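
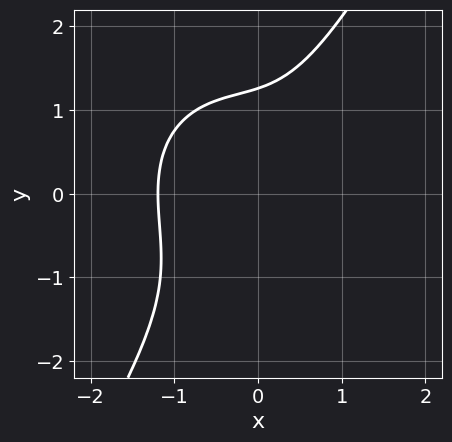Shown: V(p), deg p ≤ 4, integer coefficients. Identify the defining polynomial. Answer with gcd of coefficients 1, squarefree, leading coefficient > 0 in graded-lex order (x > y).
(a) The degree is 3 — a generic line meets the curve in up to 3 points.
(b) Solving for integer coefficients yields p as stated.

2*x^3 + x*y^2 - y^3 + x^2 + 2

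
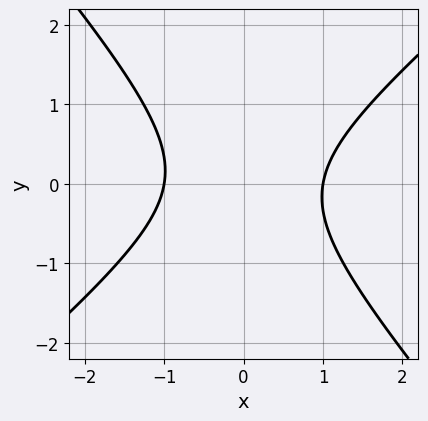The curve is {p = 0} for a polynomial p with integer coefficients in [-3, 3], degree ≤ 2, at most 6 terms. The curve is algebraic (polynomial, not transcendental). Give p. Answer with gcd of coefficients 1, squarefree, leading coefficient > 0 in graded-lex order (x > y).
3*x^2 - x*y - 3*y^2 - 3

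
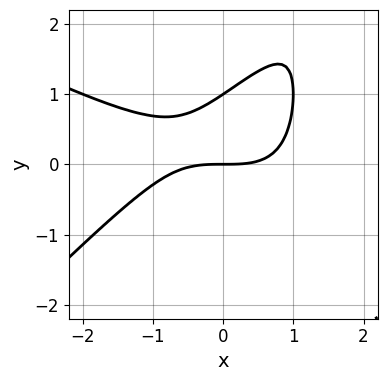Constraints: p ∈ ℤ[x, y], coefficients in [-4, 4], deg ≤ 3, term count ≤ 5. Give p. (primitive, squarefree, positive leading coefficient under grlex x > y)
x^3 + x^2*y - 2*x*y^2 + 3*y^2 - 3*y

The degree is 3 — the shape is more complex than any degree-2 curve.
From the axis intercepts and sections: among the integer gridlines, it crosses the y-axis at y ∈ {0, 1}; one x-axis crossing is at x = 0.
Fitting integer coefficients to these (and the overall shape) gives p.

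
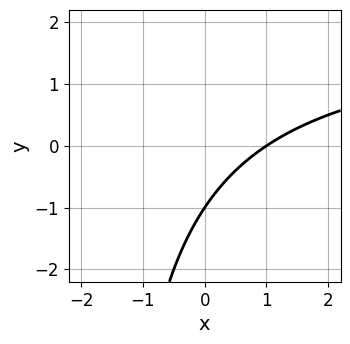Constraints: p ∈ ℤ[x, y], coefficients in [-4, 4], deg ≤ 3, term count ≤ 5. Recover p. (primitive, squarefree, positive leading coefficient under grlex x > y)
x*y - 2*x + 2*y + 2

1. The degree is 2 — no degree-1 curve has this shape.
2. Observable constraints: one x-axis crossing is at x = 1; it meets the y-axis at y = -1 (among the integer gridlines).
3. The integer polynomial consistent with all of this is the stated p.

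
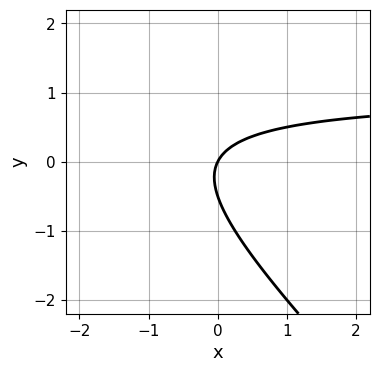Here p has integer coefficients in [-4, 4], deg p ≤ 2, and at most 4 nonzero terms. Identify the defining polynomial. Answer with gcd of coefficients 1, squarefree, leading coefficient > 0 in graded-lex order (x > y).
2*x*y + 2*y^2 - 2*x + y

1. The degree is 2 — a generic line meets the curve in up to 2 points.
2. From the axis intercepts and sections: it meets the y-axis at y = 0 (among the integer gridlines); it meets the x-axis at x = 0 (among the integer gridlines).
3. Matching integer coefficients to the picture gives p.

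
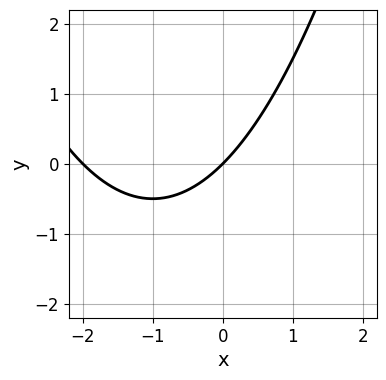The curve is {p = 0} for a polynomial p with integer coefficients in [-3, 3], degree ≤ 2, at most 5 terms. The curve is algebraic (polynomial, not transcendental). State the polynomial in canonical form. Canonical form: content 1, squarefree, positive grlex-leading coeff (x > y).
First, the degree is 2 — no degree-1 curve has this shape.
Then, checking where it meets the axes: among the integer gridlines, it crosses the x-axis at x ∈ {-2, 0}; one y-axis crossing is at y = 0.
Finally, assembling these constraints gives the stated polynomial.

x^2 + 2*x - 2*y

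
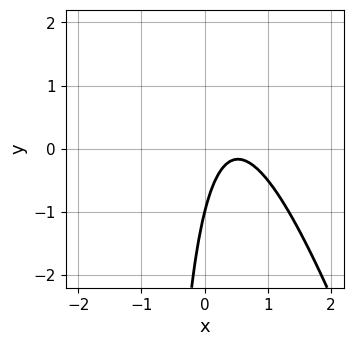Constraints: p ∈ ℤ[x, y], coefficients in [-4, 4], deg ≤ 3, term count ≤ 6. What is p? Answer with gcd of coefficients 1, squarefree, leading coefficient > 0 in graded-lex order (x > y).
(a) deg p = 2.
(b) From the visible intercepts: it misses every integer gridline on the x-axis; it crosses the y-axis at the gridline y = -1.
(c) These observations pin down the coefficients.

3*x^2 + x*y - 3*x + y + 1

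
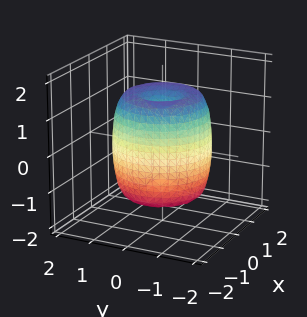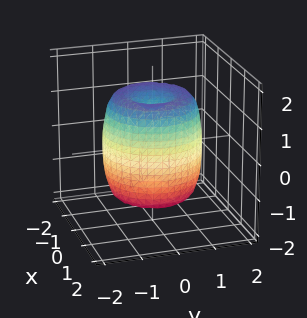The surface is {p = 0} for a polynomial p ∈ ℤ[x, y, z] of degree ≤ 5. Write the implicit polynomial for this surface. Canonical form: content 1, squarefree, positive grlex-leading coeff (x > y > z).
2*x^4 + 4*x^2*y^2 + 2*y^4 - 3*x^2 - 3*y^2 + z^2 - 1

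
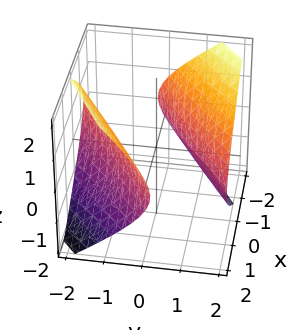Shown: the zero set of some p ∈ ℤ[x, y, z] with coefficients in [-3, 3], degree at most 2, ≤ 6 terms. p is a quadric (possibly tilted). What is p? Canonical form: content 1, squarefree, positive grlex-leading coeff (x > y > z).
I count 2 distinct pieces.
The degree is 2 — no degree-1 surface has this shape.
Checking where it meets the axes: it misses every integer gridline on the z-axis.
Together with the visible shape, these determine p as stated.

x^2 - 3*x*y + 2*y^2 - y*z - 3*z^2 - 3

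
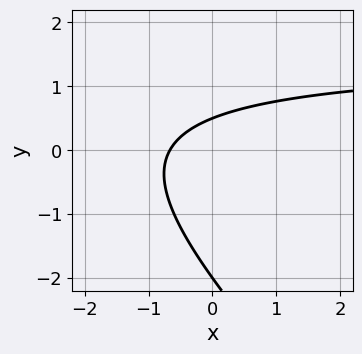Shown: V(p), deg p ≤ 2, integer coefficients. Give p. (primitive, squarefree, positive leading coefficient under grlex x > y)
1. Degree: no degree-1 curve has this shape, so deg p = 2.
2. From the axis intercepts and sections: it crosses the y-axis at the gridline y = -2.
3. Solving for integer coefficients yields p as stated.

2*x*y + 2*y^2 - 3*x + 3*y - 2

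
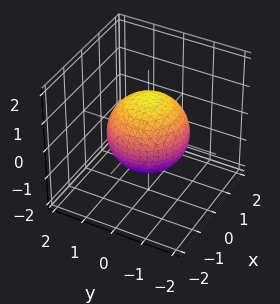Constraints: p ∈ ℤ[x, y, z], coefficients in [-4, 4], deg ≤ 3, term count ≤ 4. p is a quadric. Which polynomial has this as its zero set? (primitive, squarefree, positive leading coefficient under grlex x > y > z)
First, the degree is 2 — bounded and convex; a quadric.
Then, symmetries: rotational symmetry about the z-axis ⇒ p depends on x, y only through x² + y²; it's symmetric under z → −z, forcing even powers of z.
Next, observable constraints: a circular section at z = -1 has radius between 0 and 1.
Finally, solving for integer coefficients yields p as stated.

2*x^2 + 2*y^2 + 2*z^2 - 3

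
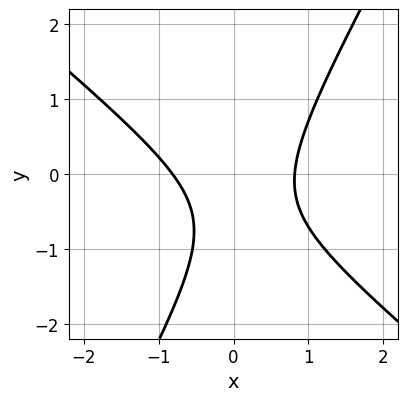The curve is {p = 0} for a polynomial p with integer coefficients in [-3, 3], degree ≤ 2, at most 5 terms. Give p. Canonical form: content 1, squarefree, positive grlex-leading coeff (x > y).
3*x^2 + 2*x*y - 2*y^2 - 2*y - 2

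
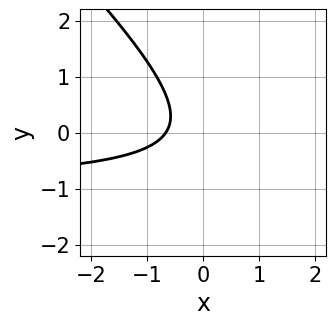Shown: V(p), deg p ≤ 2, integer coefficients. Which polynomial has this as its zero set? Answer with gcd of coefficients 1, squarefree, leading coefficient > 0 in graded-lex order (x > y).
1. deg p = 2.
2. Against the integer gridlines: the curve avoids every integer y-axis point in the box.
3. Putting this together gives p.

3*x*y + 3*y^2 + 3*x + 2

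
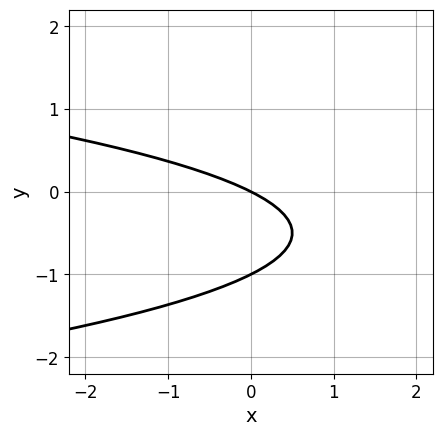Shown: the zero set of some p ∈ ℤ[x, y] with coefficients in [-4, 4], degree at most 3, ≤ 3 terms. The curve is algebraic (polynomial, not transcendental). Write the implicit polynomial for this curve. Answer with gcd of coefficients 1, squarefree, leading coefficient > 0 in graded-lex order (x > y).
(a) The degree is 2 — no degree-1 curve has this shape.
(b) From the axis intercepts and sections: it crosses the x-axis at the gridline x = 0; among the integer gridlines, it crosses the y-axis at y ∈ {-1, 0}.
(c) Putting this together gives p.

2*y^2 + x + 2*y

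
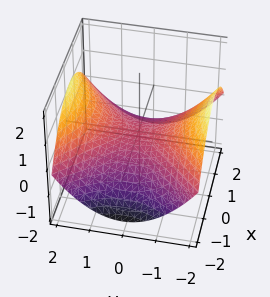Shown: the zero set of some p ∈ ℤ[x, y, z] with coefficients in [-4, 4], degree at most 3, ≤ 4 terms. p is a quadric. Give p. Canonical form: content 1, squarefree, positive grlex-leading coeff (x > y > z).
1. The degree is 2 — a saddle surface; a quadric.
2. Symmetries: the x ↦ −x reflection is a symmetry, so x appears only in even powers; it's symmetric under y → −y, forcing even powers of y.
3. Observable constraints: one y-axis crossing is at y = 0; it meets the z-axis at z = 0 (among the integer gridlines); it crosses the x-axis at the gridline x = 0.
4. The integer polynomial consistent with all of this is the stated p.

x^2 - y^2 + 3*z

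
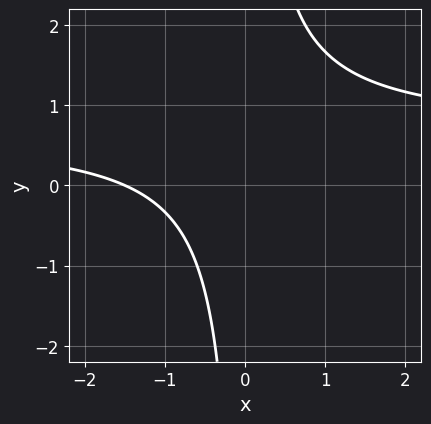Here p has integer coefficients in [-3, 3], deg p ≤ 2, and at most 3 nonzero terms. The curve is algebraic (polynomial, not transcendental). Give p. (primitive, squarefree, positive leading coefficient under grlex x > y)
3*x*y - 2*x - 3

Degree: a generic line meets the curve in up to 2 points, so deg p = 2.
Reading off the gridlines: it misses every integer gridline on the y-axis.
Together with the visible shape, these determine p as stated.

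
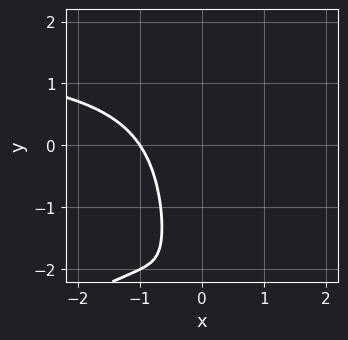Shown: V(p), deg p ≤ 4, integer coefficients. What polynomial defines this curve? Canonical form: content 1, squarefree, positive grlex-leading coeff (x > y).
(a) deg p = 4.
(b) From the visible intercepts: it misses every integer gridline on the y-axis; it crosses the x-axis at the gridline x = -1.
(c) Together with the visible shape, these determine p as stated.

x^3*y - 2*x^2*y^2 - 2*x^3 + 3*x*y - 2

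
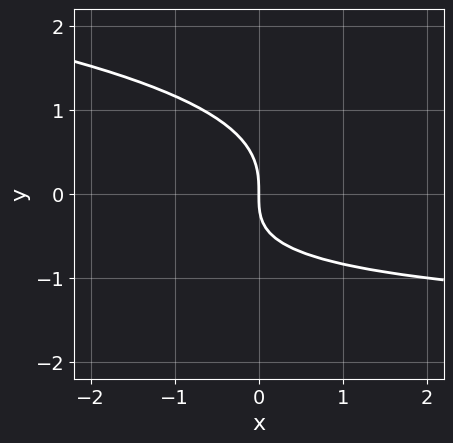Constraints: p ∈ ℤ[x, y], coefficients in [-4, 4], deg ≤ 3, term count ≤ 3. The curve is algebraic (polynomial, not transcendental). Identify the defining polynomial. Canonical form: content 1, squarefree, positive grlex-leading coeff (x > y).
The degree is 3 — no degree-2 curve has this shape.
Observable constraints: it crosses the y-axis at the gridline y = 0; it meets the x-axis at x = 0 (among the integer gridlines).
Matching integer coefficients to the picture gives p.

2*y^3 + x*y + 2*x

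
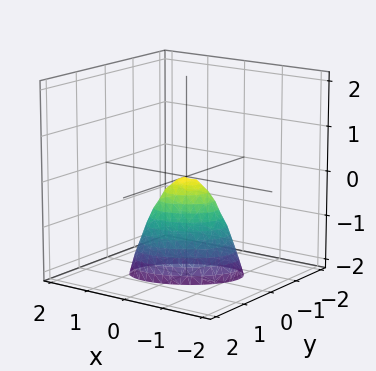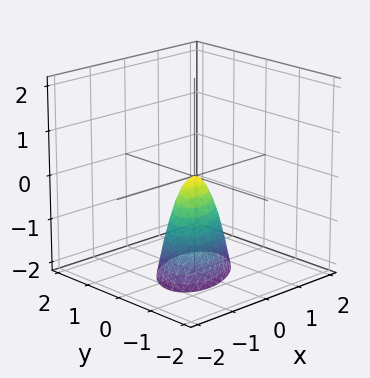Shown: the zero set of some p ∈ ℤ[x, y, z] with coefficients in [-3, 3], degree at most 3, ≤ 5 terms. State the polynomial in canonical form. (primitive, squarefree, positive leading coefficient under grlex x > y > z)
1. deg p = 2. A generic line meets the surface in up to 2 points.
2. From the visible intercepts: it meets the y-axis at y = 0 (among the integer gridlines); one x-axis crossing is at x = 0; it crosses the z-axis at the gridline z = 0.
3. Assembling these constraints gives the stated polynomial.

2*x^2 - 2*x*y + 3*y^2 + z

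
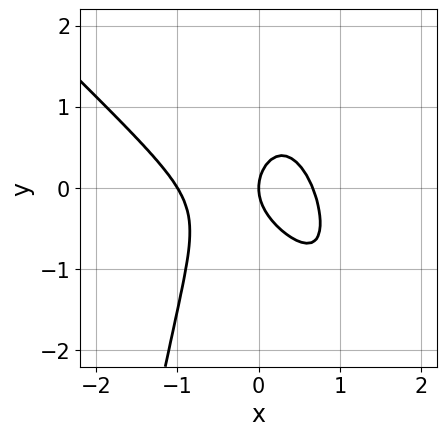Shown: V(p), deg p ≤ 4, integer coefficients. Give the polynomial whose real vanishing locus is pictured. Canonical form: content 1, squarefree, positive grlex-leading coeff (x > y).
First, deg p = 3. The shape is more complex than any degree-2 curve.
Then, checking where it meets the axes: it crosses the y-axis at the gridline y = 0; the x-axis gridline crossings are at x ∈ {-1, 0}.
Finally, matching integer coefficients to the picture gives p.

3*x^3 + 3*x^2*y + x^2 + 2*y^2 - 2*x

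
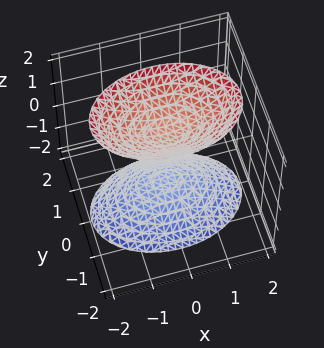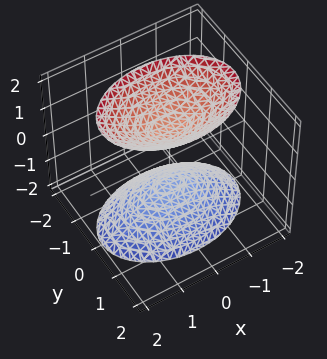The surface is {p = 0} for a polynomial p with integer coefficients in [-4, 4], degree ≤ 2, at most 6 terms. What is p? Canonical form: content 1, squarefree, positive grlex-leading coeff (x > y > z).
(a) I count 2 distinct pieces. Treating them together as one polynomial.
(b) The degree is 2 — two sheets facing apart; a quadric.
(c) Symmetries: the x ↦ −x reflection is a symmetry, so x appears only in even powers; mirror symmetry z ↦ −z ⇒ only even powers of z; it's symmetric under y → −y, forcing even powers of y.
(d) Against the integer gridlines: the surface avoids every integer y-axis point in the box; the z-axis gridline crossings are at z ∈ {-1, 1}.
(e) Matching integer coefficients to the picture gives p.

x^2 + 2*y^2 - z^2 + 1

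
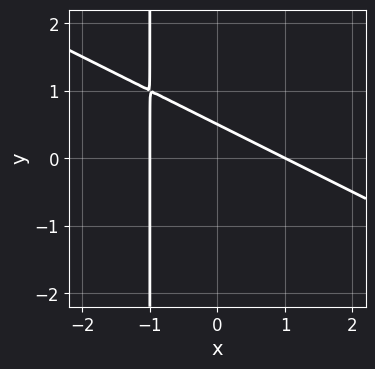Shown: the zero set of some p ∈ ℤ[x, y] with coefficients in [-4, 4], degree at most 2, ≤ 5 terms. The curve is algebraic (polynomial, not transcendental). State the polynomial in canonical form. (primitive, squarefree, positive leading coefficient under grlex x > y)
1. Degree: the shape is more complex than any degree-1 curve, so deg p = 2.
2. Against the integer gridlines: among the integer gridlines, it crosses the x-axis at x ∈ {-1, 1}.
3. Putting this together gives p.

x^2 + 2*x*y + 2*y - 1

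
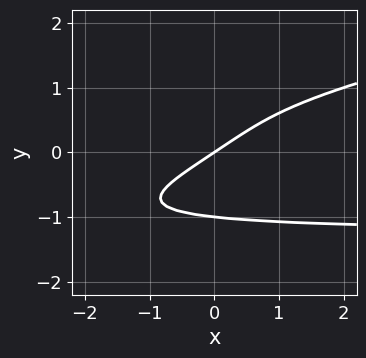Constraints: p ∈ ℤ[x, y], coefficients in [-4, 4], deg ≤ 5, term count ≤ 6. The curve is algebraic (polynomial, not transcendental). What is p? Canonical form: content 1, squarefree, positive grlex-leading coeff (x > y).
x*y^3 - 3*y^4 + 2*x - 3*y

1. deg p = 4. A generic line meets the curve in up to 4 points.
2. From the axis intercepts and sections: it crosses the x-axis at the gridline x = 0; the y-axis gridline crossings are at y ∈ {-1, 0}.
3. Matching integer coefficients to the picture gives p.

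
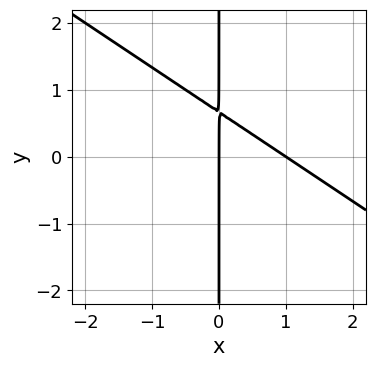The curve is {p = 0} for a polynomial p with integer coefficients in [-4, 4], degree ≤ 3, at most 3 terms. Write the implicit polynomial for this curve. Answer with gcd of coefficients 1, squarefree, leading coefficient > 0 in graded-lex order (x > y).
2*x^2 + 3*x*y - 2*x

(a) The degree is 2 — the shape is more complex than any degree-1 curve.
(b) From the axis intercepts and sections: every point of the y-axis in the box is on the curve; the x-axis gridline crossings are at x ∈ {0, 1}.
(c) Putting this together gives p.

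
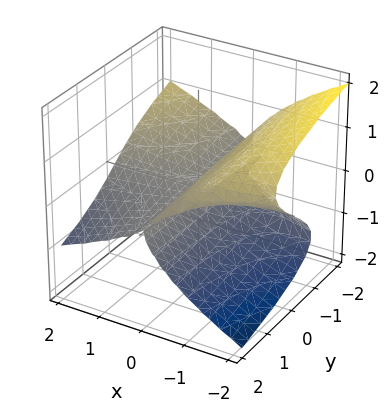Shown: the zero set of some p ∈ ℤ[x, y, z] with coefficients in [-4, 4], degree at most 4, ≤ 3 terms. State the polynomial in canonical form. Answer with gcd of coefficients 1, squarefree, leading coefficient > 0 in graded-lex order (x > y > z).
First, deg p = 3. A generic line meets the surface in up to 3 points.
Next, against the integer gridlines: it crosses the z-axis at the gridline z = 0; the visible y-axis segment lies entirely on the surface; the visible x-axis segment lies entirely on the surface.
Finally, together with the visible shape, these determine p as stated.

x^2*y + 3*z^3 + 3*x*z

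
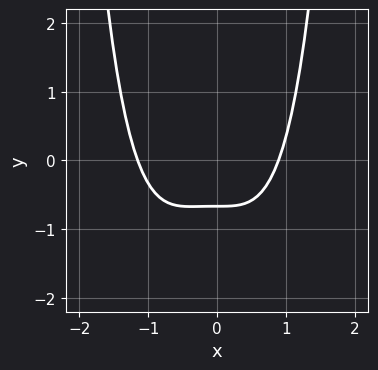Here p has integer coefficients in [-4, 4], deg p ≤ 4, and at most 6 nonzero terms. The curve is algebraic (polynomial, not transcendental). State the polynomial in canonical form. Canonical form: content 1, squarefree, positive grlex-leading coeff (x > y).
Degree: the shape is more complex than any degree-3 curve, so deg p = 4.
Solving for integer coefficients yields p as stated.

2*x^4 + x^3 - 3*y - 2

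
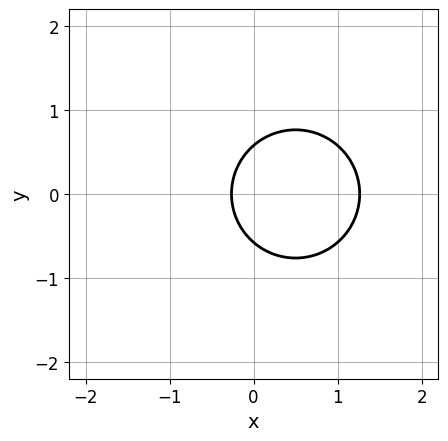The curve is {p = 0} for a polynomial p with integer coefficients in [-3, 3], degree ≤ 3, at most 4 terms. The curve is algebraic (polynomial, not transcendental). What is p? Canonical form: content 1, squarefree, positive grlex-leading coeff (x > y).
First, deg p = 2. No degree-1 curve has this shape.
Next, symmetries: mirror symmetry y ↦ −y ⇒ only even powers of y.
Finally, assembling these constraints gives the stated polynomial.

3*x^2 + 3*y^2 - 3*x - 1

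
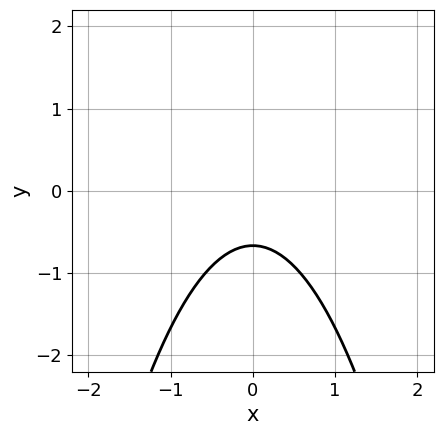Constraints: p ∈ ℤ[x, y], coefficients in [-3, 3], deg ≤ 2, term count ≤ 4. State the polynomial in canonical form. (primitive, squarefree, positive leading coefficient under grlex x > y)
First, degree: a generic line meets the curve in up to 2 points, so deg p = 2.
Next, symmetries: mirror symmetry x ↦ −x ⇒ only even powers of x.
Next, from the visible intercepts: the curve avoids every integer x-axis point in the box.
Finally, the integer polynomial consistent with all of this is the stated p.

3*x^2 + 3*y + 2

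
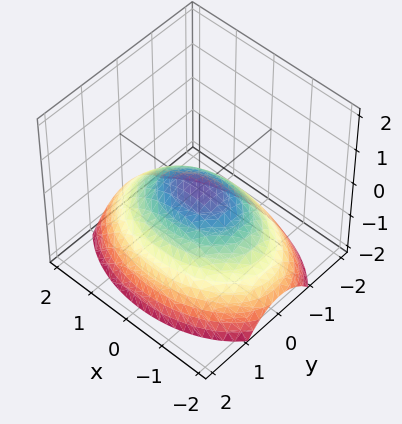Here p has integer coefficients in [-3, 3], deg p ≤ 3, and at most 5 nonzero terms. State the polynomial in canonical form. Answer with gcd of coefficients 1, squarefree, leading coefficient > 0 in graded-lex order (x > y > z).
x^2 + 2*y^2 + 3*z

1. deg p = 2. A paraboloid; a quadric.
2. Symmetries: the x ↦ −x reflection is a symmetry, so x appears only in even powers; the y ↦ −y reflection is a symmetry, so y appears only in even powers.
3. Checking where it meets the axes: one z-axis crossing is at z = 0; one y-axis crossing is at y = 0.
4. The integer polynomial consistent with all of this is the stated p.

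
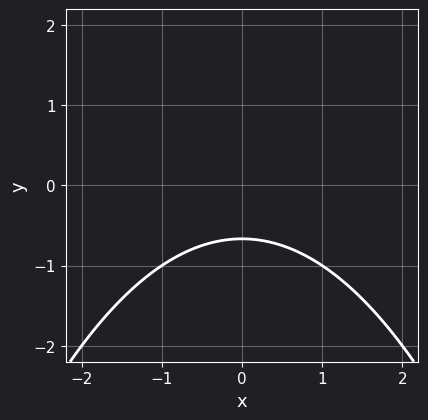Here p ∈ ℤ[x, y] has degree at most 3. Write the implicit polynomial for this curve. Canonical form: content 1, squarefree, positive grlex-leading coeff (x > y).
First, the degree is 2 — no degree-1 curve has this shape.
Then, symmetries: mirror symmetry x ↦ −x ⇒ only even powers of x.
Then, observable constraints: the curve avoids every integer x-axis point in the box.
Finally, matching integer coefficients to the picture gives p.

x^2 + 3*y + 2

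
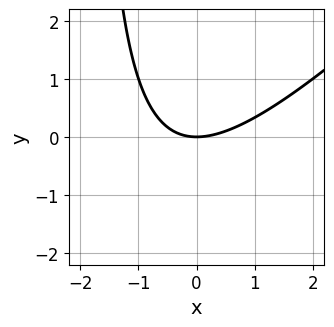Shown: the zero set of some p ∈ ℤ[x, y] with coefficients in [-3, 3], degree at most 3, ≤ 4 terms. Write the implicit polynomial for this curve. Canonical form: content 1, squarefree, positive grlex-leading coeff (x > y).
x^2 - x*y - 2*y

(a) deg p = 2.
(b) From the visible intercepts: it meets the x-axis at x = 0 (among the integer gridlines); it meets the y-axis at y = 0 (among the integer gridlines).
(c) Together with the visible shape, these determine p as stated.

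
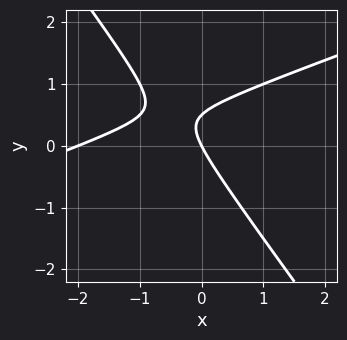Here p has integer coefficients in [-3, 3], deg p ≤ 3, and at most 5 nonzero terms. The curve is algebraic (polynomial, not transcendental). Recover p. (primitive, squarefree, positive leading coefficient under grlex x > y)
x^2 - 2*x*y - 2*y^2 + 2*x + y

deg p = 2.
From the visible intercepts: the x-axis gridline crossings are at x ∈ {-2, 0}; it crosses the y-axis at the gridline y = 0.
Matching integer coefficients to the picture gives p.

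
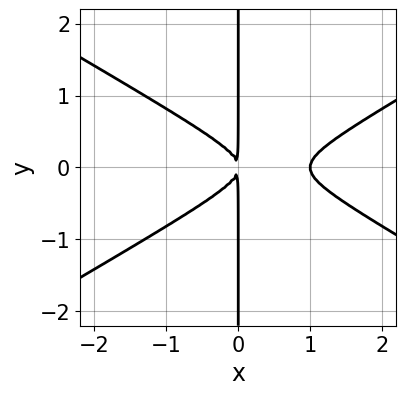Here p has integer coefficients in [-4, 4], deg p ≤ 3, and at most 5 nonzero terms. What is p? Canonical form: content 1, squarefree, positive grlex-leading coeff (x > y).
x^3 - 3*x*y^2 - x^2

1. deg p = 3. The shape is more complex than any degree-2 curve.
2. Symmetries: it's symmetric under y → −y, forcing even powers of y.
3. From the visible intercepts: it crosses the x-axis at the gridline x = 1; every point of the y-axis in the box is on the curve.
4. Solving for integer coefficients yields p as stated.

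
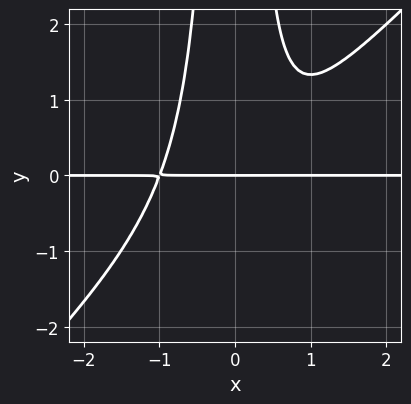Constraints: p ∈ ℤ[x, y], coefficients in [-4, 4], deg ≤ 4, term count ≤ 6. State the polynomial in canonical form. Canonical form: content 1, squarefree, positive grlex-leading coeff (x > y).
(a) The degree is 4 — a generic line meets the curve in up to 4 points.
(b) Checking where it meets the axes: the visible x-axis segment lies entirely on the curve; it crosses the y-axis at the gridline y = 0.
(c) Together with the visible shape, these determine p as stated.

3*x^3*y - 3*x^2*y^2 - x*y + 2*y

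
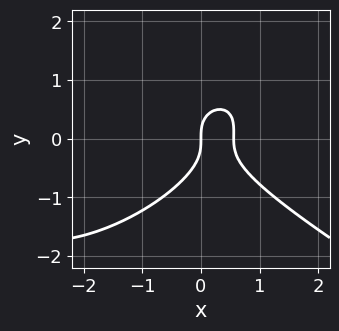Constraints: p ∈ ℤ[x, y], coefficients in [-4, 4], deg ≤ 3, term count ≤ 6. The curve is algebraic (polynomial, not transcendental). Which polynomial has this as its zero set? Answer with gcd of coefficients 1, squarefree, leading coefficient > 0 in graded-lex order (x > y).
(a) The degree is 3 — the shape is more complex than any degree-2 curve.
(b) From the axis intercepts and sections: one x-axis crossing is at x = 0; it crosses the y-axis at the gridline y = 0.
(c) Matching integer coefficients to the picture gives p.

x^3 - x*y^2 + 3*y^3 + 3*x^2 - 2*x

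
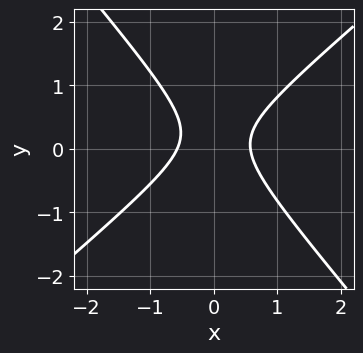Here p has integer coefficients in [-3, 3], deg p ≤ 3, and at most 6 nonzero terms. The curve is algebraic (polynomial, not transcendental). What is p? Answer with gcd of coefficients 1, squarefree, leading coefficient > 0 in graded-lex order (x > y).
3*x^2 - x*y - 3*y^2 + y - 1

The degree is 2 — no degree-1 curve has this shape.
Checking where it meets the axes: the curve avoids every integer y-axis point in the box.
Putting this together gives p.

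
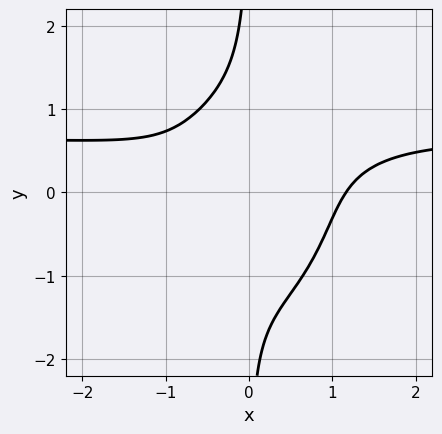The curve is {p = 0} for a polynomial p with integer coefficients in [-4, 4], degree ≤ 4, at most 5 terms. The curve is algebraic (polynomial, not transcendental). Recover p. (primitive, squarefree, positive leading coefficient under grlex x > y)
3*x^3*y + 2*x*y^3 - 2*x^3 + x + 2

1. The degree is 4 — a generic line meets the curve in up to 4 points.
2. From the axis intercepts and sections: it misses every integer gridline on the y-axis.
3. Together with the visible shape, these determine p as stated.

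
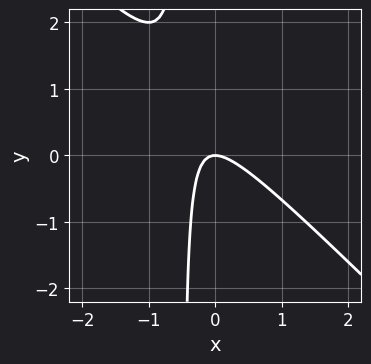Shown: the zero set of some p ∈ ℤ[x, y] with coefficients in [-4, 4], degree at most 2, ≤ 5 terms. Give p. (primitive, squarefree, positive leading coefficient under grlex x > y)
2*x^2 + 2*x*y + y

deg p = 2. A generic line meets the curve in up to 2 points.
Observable constraints: it meets the x-axis at x = 0 (among the integer gridlines); one y-axis crossing is at y = 0.
Putting this together gives p.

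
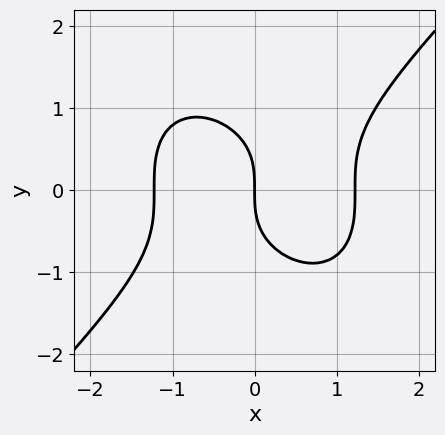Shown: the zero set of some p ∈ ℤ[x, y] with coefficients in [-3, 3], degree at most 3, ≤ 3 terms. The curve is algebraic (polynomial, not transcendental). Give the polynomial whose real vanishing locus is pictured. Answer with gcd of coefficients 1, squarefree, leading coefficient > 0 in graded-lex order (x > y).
Degree: the shape is more complex than any degree-2 curve, so deg p = 3.
From the axis intercepts and sections: it crosses the x-axis at the gridline x = 0; it meets the y-axis at y = 0 (among the integer gridlines).
The integer polynomial consistent with all of this is the stated p.

2*x^3 - 2*y^3 - 3*x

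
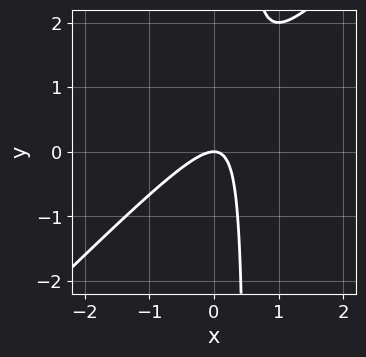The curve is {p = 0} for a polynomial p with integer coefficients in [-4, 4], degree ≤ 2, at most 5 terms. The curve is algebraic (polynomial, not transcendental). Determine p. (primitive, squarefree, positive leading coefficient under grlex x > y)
2*x^2 - 2*x*y + y

The degree is 2 — no degree-1 curve has this shape.
Against the integer gridlines: it meets the x-axis at x = 0 (among the integer gridlines); it crosses the y-axis at the gridline y = 0.
Together with the visible shape, these determine p as stated.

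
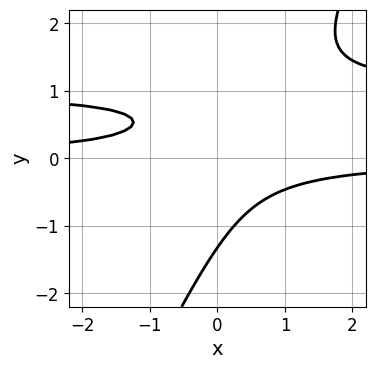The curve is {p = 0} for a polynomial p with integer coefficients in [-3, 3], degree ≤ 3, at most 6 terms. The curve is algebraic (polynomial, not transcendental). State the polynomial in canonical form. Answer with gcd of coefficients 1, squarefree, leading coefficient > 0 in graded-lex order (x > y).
2*x*y^2 - y^3 - 2*x*y + y - 1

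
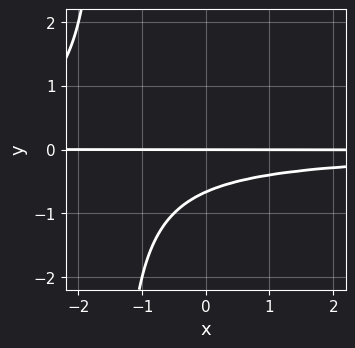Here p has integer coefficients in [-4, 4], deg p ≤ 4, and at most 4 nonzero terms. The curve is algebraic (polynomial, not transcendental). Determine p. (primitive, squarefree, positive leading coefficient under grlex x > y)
deg p = 3. The shape is more complex than any degree-2 curve.
From the visible intercepts: every point of the x-axis in the box is on the curve; it crosses the y-axis at the gridline y = 0.
Assembling these constraints gives the stated polynomial.

2*x*y^2 + 3*y^2 + 2*y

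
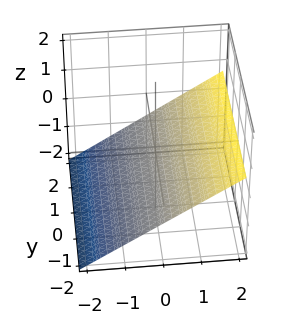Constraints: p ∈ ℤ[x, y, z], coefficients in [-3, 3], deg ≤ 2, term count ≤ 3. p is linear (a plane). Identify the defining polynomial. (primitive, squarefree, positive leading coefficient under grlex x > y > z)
1. deg p = 1.
2. From the axis intercepts and sections: one x-axis crossing is at x = 1; the surface avoids every integer y-axis point in the box.
3. The integer polynomial consistent with all of this is the stated p.

2*x - 3*z - 2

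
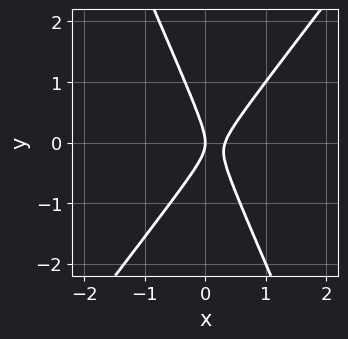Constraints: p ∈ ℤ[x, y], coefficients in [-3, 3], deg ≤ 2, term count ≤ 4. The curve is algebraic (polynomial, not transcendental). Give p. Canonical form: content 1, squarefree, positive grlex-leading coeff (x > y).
3*x^2 - x*y - y^2 - x

deg p = 2. The shape is more complex than any degree-1 curve.
Against the integer gridlines: it crosses the y-axis at the gridline y = 0; it meets the x-axis at x = 0 (among the integer gridlines).
The integer polynomial consistent with all of this is the stated p.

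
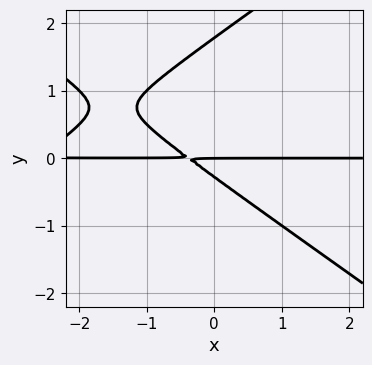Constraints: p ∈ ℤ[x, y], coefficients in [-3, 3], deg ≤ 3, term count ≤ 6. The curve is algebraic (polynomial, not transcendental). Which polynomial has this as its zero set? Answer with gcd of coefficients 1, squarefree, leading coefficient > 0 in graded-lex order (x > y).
First, deg p = 3.
Next, observable constraints: it meets the y-axis at y = 0 (among the integer gridlines); every point of the x-axis in the box is on the curve.
Finally, the integer polynomial consistent with all of this is the stated p.

x^2*y - 2*y^3 + 3*x*y + 3*y^2 + y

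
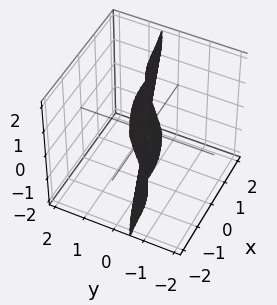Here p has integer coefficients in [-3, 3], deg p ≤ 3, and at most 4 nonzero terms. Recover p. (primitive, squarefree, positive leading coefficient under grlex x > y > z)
x^3 - 2*x^2*y - 2*y*z^2

(a) The degree is 3 — the shape is more complex than any degree-2 surface.
(b) Observable constraints: every point of the y-axis in the box is on the surface; it crosses the x-axis at the gridline x = 0; every point of the z-axis in the box is on the surface.
(c) Matching integer coefficients to the picture gives p.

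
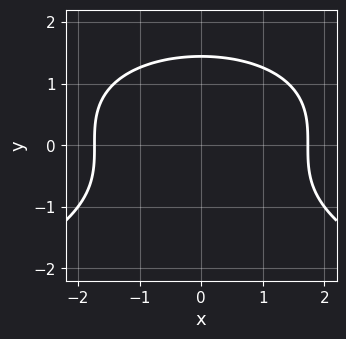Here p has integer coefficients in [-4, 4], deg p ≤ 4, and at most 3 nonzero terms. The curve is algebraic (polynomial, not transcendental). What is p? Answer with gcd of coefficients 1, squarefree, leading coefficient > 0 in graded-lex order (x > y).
y^3 + x^2 - 3

First, degree: a generic line meets the curve in up to 3 points, so deg p = 3.
Next, symmetries: mirror symmetry x ↦ −x ⇒ only even powers of x.
Finally, the integer polynomial consistent with all of this is the stated p.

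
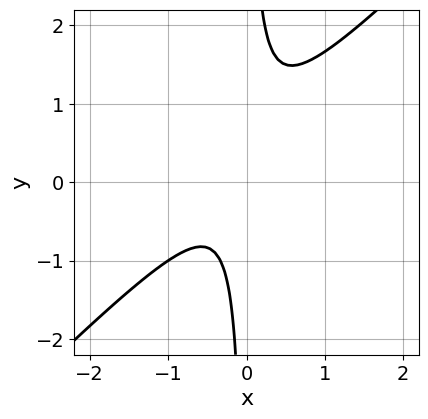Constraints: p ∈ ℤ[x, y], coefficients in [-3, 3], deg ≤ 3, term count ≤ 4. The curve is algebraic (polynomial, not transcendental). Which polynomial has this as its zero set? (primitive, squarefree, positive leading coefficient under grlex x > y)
3*x^2 - 3*x*y + x + 1

The degree is 2 — no degree-1 curve has this shape.
Reading off the gridlines: it misses every integer gridline on the y-axis; no x-intercept at any integer in the box.
Assembling these constraints gives the stated polynomial.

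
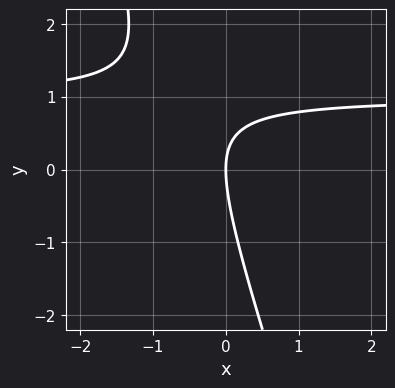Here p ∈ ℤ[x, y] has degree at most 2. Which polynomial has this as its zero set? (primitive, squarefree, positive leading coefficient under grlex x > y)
Degree: no degree-1 curve has this shape, so deg p = 2.
Against the integer gridlines: it meets the x-axis at x = 0 (among the integer gridlines); it meets the y-axis at y = 0 (among the integer gridlines).
The integer polynomial consistent with all of this is the stated p.

3*x*y + y^2 - 3*x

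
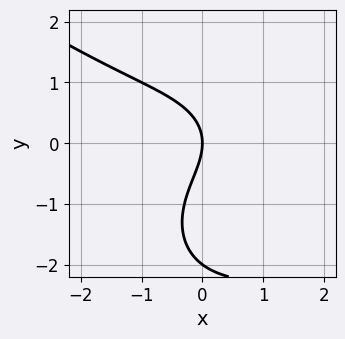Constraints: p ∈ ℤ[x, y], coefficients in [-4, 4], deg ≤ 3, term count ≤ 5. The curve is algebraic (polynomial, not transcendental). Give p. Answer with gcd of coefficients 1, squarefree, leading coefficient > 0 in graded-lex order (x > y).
x^3 + x^2*y + y^3 + 2*y^2 + 3*x

Degree: a generic line meets the curve in up to 3 points, so deg p = 3.
Observable constraints: the y-axis gridline crossings are at y ∈ {-2, 0}; it crosses the x-axis at the gridline x = 0.
Putting this together gives p.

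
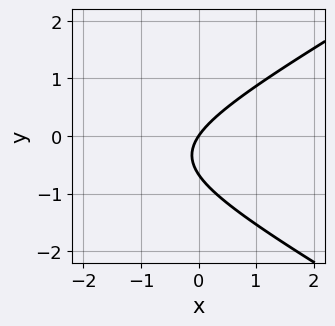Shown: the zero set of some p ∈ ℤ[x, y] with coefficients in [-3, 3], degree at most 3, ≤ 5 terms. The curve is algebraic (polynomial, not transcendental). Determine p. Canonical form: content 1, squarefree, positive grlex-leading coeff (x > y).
First, deg p = 2. No degree-1 curve has this shape.
Then, from the visible intercepts: it meets the x-axis at x = 0 (among the integer gridlines); one y-axis crossing is at y = 0.
Finally, putting this together gives p.

x^2 - 3*y^2 + 3*x - 2*y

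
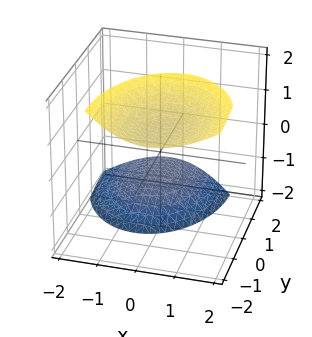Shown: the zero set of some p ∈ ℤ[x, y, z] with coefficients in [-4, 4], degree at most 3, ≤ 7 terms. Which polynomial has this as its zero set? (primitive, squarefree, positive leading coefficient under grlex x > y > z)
First, there are 2 components. They look like related sheets of one shape, so recover p as a whole.
Next, the degree is 2 — no degree-1 surface has this shape.
Next, against the integer gridlines: the surface avoids every integer y-axis point in the box; the surface avoids every integer x-axis point in the box.
Finally, fitting integer coefficients to these (and the overall shape) gives p.

2*x^2 - x*z + y^2 + 2*y*z - z^2 + 3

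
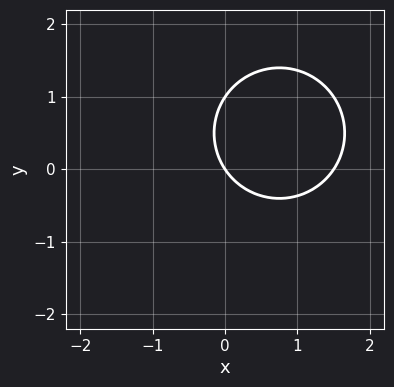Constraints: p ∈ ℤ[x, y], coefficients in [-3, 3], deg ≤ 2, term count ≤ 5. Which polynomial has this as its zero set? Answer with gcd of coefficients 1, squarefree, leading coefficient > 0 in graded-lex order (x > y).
1. deg p = 2. The shape is more complex than any degree-1 curve.
2. From the visible intercepts: the y-axis gridline crossings are at y ∈ {0, 1}; one x-axis crossing is at x = 0.
3. Solving for integer coefficients yields p as stated.

2*x^2 + 2*y^2 - 3*x - 2*y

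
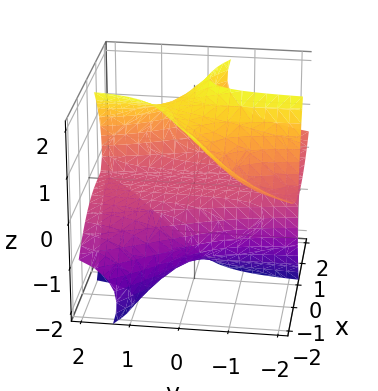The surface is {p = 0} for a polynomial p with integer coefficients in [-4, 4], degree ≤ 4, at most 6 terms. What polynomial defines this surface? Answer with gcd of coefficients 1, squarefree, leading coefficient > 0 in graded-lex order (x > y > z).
(a) deg p = 3. The shape is more complex than any degree-2 surface.
(b) From the axis intercepts and sections: it meets the z-axis at z = 0 (among the integer gridlines); one x-axis crossing is at x = 0; the visible y-axis segment lies entirely on the surface.
(c) Assembling these constraints gives the stated polynomial.

x^3 + 3*x*y*z + z^3 - x*z - 3*z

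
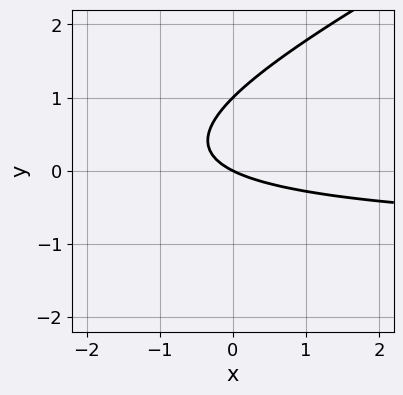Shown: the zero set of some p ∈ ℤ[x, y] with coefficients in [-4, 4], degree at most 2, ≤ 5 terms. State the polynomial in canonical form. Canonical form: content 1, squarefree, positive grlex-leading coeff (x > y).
First, degree: the shape is more complex than any degree-1 curve, so deg p = 2.
Next, reading off the gridlines: it meets the x-axis at x = 0 (among the integer gridlines); the y-axis gridline crossings are at y ∈ {0, 1}.
Finally, putting this together gives p.

x*y - 2*y^2 + x + 2*y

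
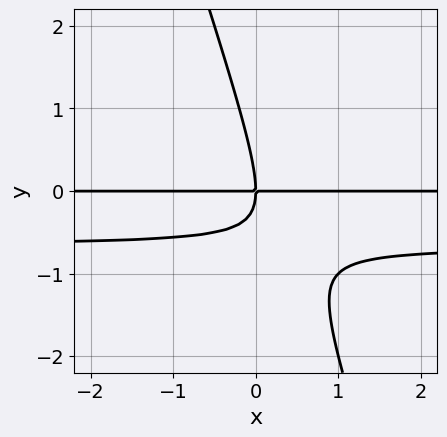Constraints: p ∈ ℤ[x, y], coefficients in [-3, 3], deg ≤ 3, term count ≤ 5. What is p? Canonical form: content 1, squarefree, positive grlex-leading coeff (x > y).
deg p = 3. A generic line meets the curve in up to 3 points.
From the visible intercepts: one y-axis crossing is at y = 0; every point of the x-axis in the box is on the curve.
Matching integer coefficients to the picture gives p.

3*x*y^2 + y^3 + 2*x*y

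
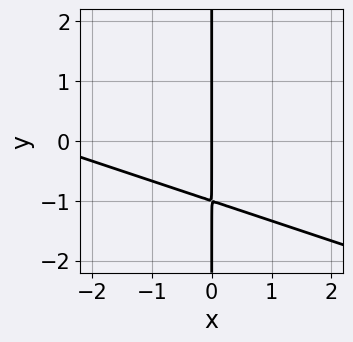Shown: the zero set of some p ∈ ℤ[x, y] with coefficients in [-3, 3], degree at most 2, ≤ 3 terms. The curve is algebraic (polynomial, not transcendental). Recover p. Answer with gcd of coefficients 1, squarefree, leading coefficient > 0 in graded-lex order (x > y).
x^2 + 3*x*y + 3*x

First, degree: a generic line meets the curve in up to 2 points, so deg p = 2.
Then, from the axis intercepts and sections: it meets the x-axis at x = 0 (among the integer gridlines); every point of the y-axis in the box is on the curve.
Finally, matching integer coefficients to the picture gives p.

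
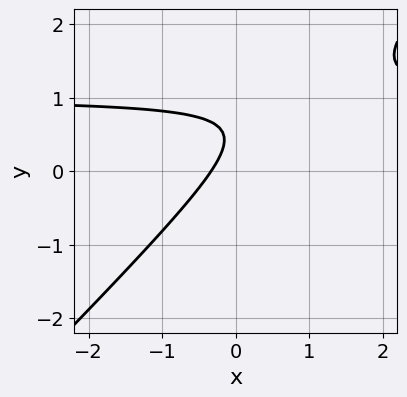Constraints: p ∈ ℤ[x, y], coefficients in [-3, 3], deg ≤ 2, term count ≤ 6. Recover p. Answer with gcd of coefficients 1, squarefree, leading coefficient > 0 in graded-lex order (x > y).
3*x*y - 3*y^2 - 3*x + 3*y - 1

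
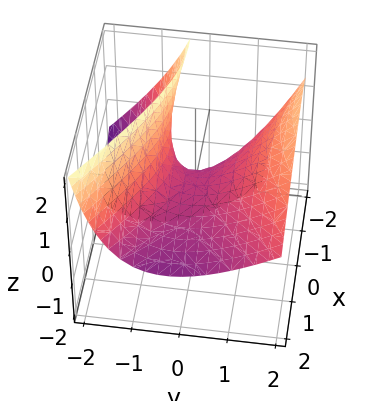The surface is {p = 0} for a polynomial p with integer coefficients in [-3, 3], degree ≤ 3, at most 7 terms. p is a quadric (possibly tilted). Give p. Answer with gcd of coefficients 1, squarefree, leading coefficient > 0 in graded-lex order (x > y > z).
x^2 + 2*x*z - 2*y^2 + 2*y*z + 3*z

deg p = 2. No degree-1 surface has this shape.
From the visible intercepts: it crosses the x-axis at the gridline x = 0; one z-axis crossing is at z = 0; it crosses the y-axis at the gridline y = 0.
The integer polynomial consistent with all of this is the stated p.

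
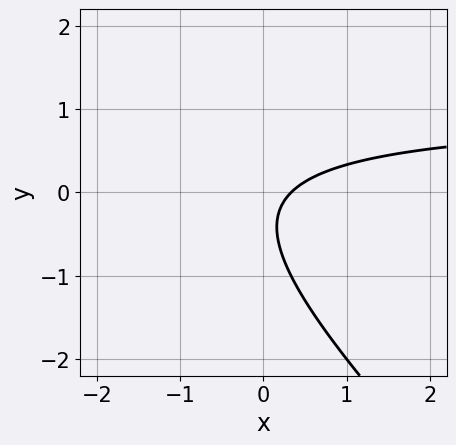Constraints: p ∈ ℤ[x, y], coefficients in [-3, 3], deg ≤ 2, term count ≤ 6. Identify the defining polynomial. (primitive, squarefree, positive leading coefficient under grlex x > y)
First, deg p = 2. A generic line meets the curve in up to 2 points.
Then, from the axis intercepts and sections: no y-intercept at any integer in the box.
Finally, solving for integer coefficients yields p as stated.

3*x*y + 3*y^2 - 3*x + 2*y + 1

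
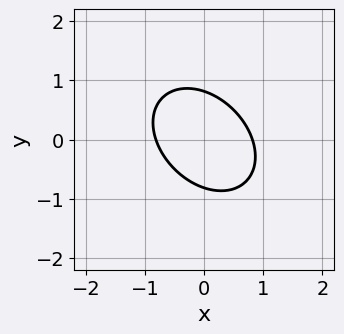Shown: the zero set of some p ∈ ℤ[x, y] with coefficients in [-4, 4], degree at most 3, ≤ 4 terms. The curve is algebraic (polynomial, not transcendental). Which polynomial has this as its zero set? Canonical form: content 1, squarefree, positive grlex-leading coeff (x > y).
3*x^2 + 2*x*y + 3*y^2 - 2

(a) deg p = 2. A generic line meets the curve in up to 2 points.
(b) Putting this together gives p.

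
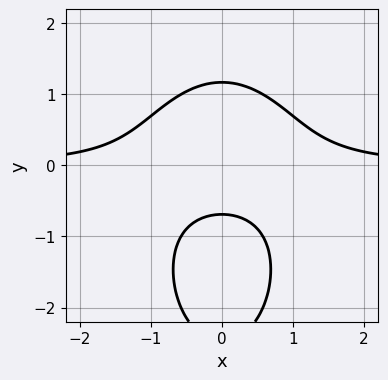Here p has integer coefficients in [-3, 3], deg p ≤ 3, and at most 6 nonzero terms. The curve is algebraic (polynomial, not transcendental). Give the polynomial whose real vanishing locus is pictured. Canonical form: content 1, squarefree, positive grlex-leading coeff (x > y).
3*x^2*y + y^3 + 2*y^2 - 2*y - 2

First, degree: no degree-2 curve has this shape, so deg p = 3.
Next, symmetries: the x ↦ −x reflection is a symmetry, so x appears only in even powers.
Then, against the integer gridlines: no x-intercept at any integer in the box.
Finally, matching integer coefficients to the picture gives p.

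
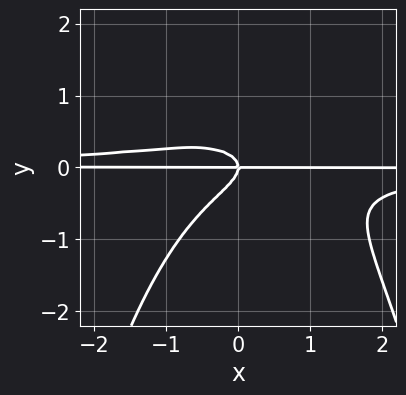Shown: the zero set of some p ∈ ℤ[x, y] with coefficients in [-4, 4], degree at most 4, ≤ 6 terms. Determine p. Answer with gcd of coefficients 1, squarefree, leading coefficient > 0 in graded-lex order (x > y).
(a) The degree is 4 — a generic line meets the curve in up to 4 points.
(b) Observable constraints: it crosses the y-axis at the gridline y = 0; every point of the x-axis in the box is on the curve.
(c) Solving for integer coefficients yields p as stated.

2*x^2*y^2 - x*y^2 + 3*y^3 + x*y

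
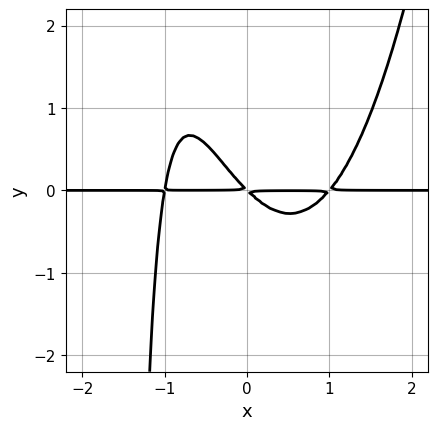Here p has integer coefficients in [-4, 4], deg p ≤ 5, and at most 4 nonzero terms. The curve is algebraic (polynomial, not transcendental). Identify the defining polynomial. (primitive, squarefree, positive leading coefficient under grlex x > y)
3*x^3*y - 2*x*y^2 - 3*x*y - 3*y^2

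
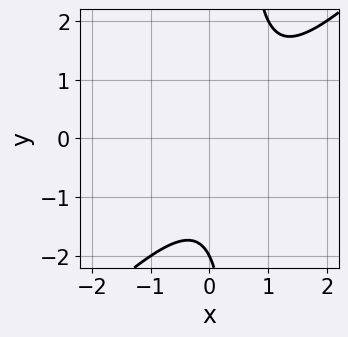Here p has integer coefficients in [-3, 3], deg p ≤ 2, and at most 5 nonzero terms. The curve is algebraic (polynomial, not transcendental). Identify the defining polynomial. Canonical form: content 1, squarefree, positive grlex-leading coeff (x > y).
2*x^2 - 2*x*y - 2*x + y + 2

The degree is 2 — the shape is more complex than any degree-1 curve.
Observable constraints: it meets the y-axis at y = -2 (among the integer gridlines); the curve avoids every integer x-axis point in the box.
Together with the visible shape, these determine p as stated.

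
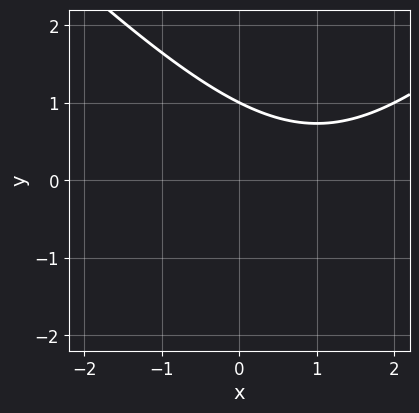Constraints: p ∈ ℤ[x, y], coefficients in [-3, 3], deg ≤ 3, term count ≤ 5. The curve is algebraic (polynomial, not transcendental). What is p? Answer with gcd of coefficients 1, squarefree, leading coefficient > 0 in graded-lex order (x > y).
Degree: no degree-1 curve has this shape, so deg p = 2.
Against the integer gridlines: the curve avoids every integer x-axis point in the box; it meets the y-axis at y = 1 (among the integer gridlines).
These observations pin down the coefficients.

x^2 - y^2 - 2*x - 2*y + 3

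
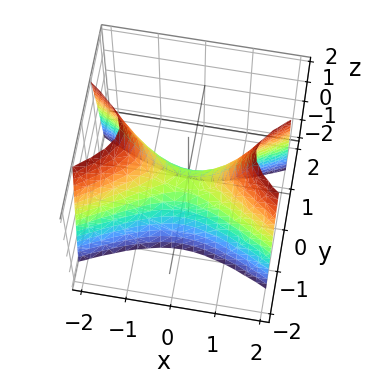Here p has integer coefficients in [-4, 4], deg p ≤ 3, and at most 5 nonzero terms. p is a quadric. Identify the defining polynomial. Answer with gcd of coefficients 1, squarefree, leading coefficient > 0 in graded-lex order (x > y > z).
Degree: a saddle surface; a quadric, so deg p = 2.
Symmetries: it's symmetric under x → −x, forcing even powers of x; the y ↦ −y reflection is a symmetry, so y appears only in even powers.
Checking where it meets the axes: one z-axis crossing is at z = 0; one y-axis crossing is at y = 0; one x-axis crossing is at x = 0.
The integer polynomial consistent with all of this is the stated p.

x^2 - 3*y^2 - z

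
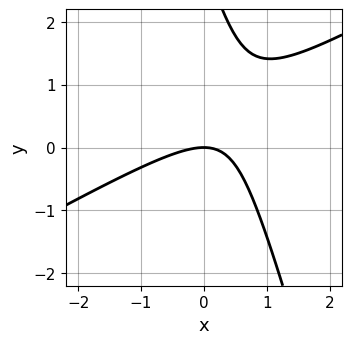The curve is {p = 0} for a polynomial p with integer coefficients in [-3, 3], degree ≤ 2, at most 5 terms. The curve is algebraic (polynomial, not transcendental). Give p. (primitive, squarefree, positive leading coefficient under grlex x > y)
First, deg p = 2. The shape is more complex than any degree-1 curve.
Then, observable constraints: one y-axis crossing is at y = 0; one x-axis crossing is at x = 0.
Finally, putting this together gives p.

2*x^2 - 3*x*y - y^2 + 3*y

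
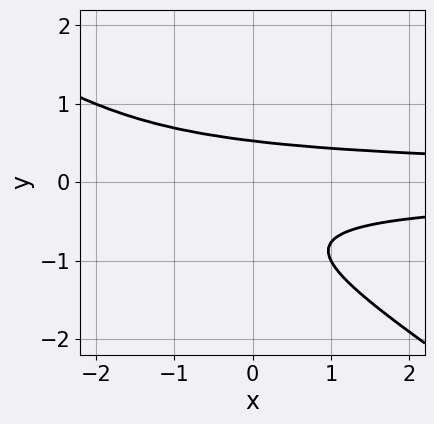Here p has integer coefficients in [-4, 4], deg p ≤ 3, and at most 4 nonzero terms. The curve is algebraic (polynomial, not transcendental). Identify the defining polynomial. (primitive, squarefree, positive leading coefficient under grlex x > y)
2*x*y^2 + 3*y^3 + 2*y^2 - 1

deg p = 3. The shape is more complex than any degree-2 curve.
From the axis intercepts and sections: the curve avoids every integer x-axis point in the box.
Assembling these constraints gives the stated polynomial.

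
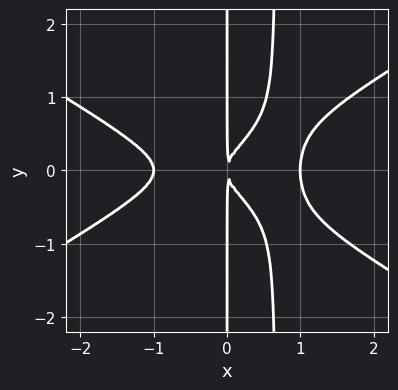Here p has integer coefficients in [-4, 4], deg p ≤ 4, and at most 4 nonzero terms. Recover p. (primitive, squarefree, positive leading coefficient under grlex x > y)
x^4 - 3*x^2*y^2 + 2*x*y^2 - x^2

1. The degree is 4 — the shape is more complex than any degree-3 curve.
2. Symmetries: mirror symmetry y ↦ −y ⇒ only even powers of y.
3. Against the integer gridlines: the visible y-axis segment lies entirely on the curve; the x-axis gridline crossings are at x ∈ {-1, 1}.
4. Assembling these constraints gives the stated polynomial.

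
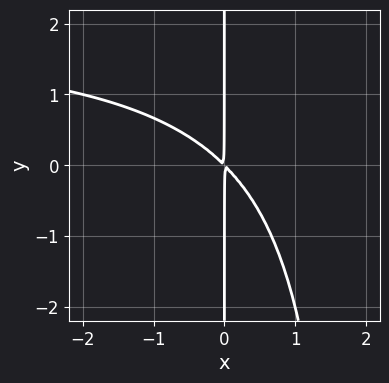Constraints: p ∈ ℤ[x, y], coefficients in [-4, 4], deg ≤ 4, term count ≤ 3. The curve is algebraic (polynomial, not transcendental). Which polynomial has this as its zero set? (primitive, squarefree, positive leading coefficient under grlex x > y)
x^2*y - 2*x^2 - 2*x*y

Degree: no degree-2 curve has this shape, so deg p = 3.
From the visible intercepts: the visible y-axis segment lies entirely on the curve.
Solving for integer coefficients yields p as stated.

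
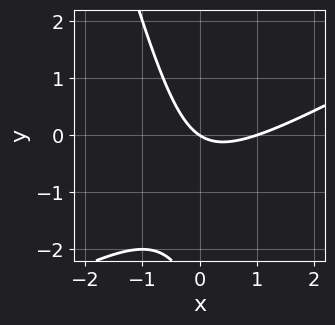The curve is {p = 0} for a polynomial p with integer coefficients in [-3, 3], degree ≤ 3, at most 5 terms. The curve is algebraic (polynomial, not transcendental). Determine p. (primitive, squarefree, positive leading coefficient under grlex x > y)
The degree is 2 — the shape is more complex than any degree-1 curve.
Reading off the gridlines: the x-axis gridline crossings are at x ∈ {0, 1}; one y-axis crossing is at y = 0.
Matching integer coefficients to the picture gives p.

2*x^2 - 3*x*y - y^2 - 2*x - 3*y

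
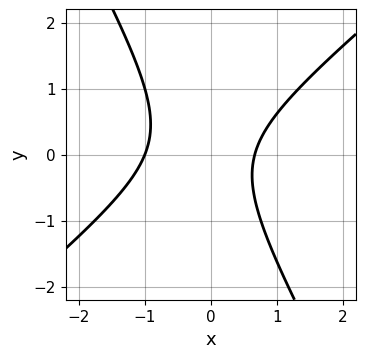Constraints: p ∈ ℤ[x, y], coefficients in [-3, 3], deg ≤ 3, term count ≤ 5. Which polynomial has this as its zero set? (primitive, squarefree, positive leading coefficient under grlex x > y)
3*x^2 - 2*x*y - 2*y^2 + x - 2

1. The degree is 2 — no degree-1 curve has this shape.
2. Against the integer gridlines: it crosses the x-axis at the gridline x = -1; no y-intercept at any integer in the box.
3. Solving for integer coefficients yields p as stated.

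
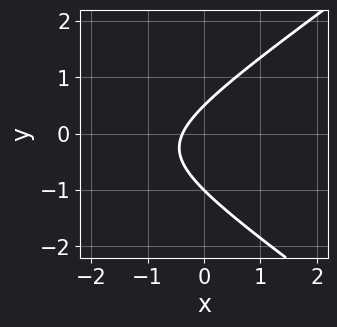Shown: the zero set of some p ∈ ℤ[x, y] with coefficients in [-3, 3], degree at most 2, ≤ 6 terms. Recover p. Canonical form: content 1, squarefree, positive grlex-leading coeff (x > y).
x^2 - 2*y^2 + 3*x - y + 1

1. The degree is 2 — the shape is more complex than any degree-1 curve.
2. Reading off the gridlines: it crosses the y-axis at the gridline y = -1.
3. Fitting integer coefficients to these (and the overall shape) gives p.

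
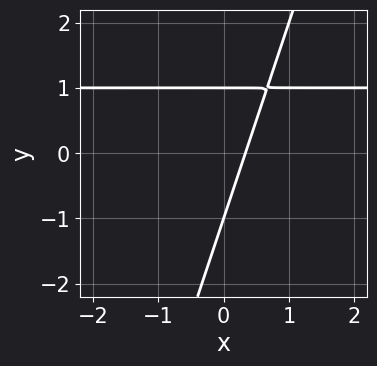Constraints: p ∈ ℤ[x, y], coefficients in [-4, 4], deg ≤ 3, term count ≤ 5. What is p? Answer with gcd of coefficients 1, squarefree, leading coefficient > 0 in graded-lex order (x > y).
First, deg p = 2. The shape is more complex than any degree-1 curve.
Then, from the visible intercepts: among the integer gridlines, it crosses the y-axis at y ∈ {-1, 1}.
Finally, assembling these constraints gives the stated polynomial.

3*x*y - y^2 - 3*x + 1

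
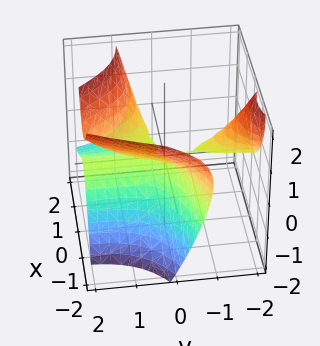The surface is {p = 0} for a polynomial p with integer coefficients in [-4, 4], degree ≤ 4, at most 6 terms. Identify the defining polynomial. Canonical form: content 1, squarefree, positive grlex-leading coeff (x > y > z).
x^3 - 3*x^2*y - 2*x*y*z - y^2*z + 3*z^2

(a) The picture has 2 separate pieces. They look like related sheets of one shape, so recover p as a whole.
(b) deg p = 3. No degree-2 surface has this shape.
(c) Against the integer gridlines: it meets the x-axis at x = 0 (among the integer gridlines); it meets the z-axis at z = 0 (among the integer gridlines); the visible y-axis segment lies entirely on the surface.
(d) Assembling these constraints gives the stated polynomial.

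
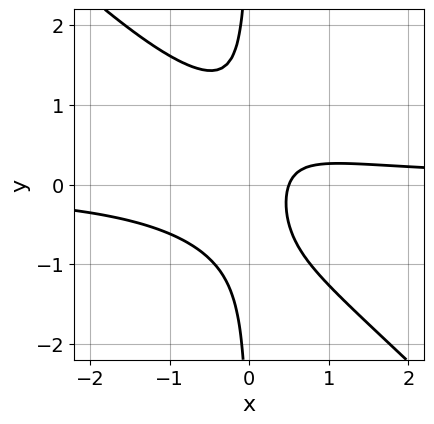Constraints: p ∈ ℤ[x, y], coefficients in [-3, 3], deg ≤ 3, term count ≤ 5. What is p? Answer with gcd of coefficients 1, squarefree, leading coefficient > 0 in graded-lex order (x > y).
1. The degree is 3 — the shape is more complex than any degree-2 curve.
2. From the axis intercepts and sections: no y-intercept at any integer in the box.
3. Solving for integer coefficients yields p as stated.

3*x^2*y + 3*x*y^2 - 2*x + 1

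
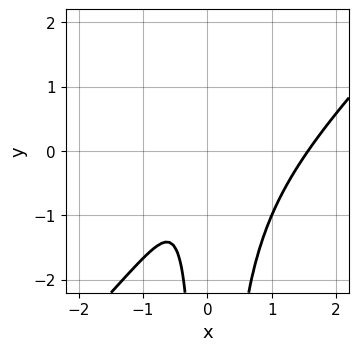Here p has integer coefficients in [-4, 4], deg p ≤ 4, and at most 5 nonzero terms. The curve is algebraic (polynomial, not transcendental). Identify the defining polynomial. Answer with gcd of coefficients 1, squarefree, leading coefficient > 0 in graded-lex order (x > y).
3*x^3 - 3*x^2*y - 3*x^2 - 2*x - 1

First, degree: no degree-2 curve has this shape, so deg p = 3.
Then, checking where it meets the axes: no y-intercept at any integer in the box.
Finally, putting this together gives p.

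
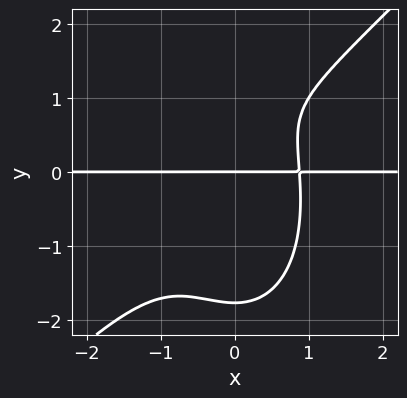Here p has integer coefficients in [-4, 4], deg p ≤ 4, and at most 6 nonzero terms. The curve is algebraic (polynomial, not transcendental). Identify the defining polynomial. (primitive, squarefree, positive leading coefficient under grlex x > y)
3*x^3*y - 2*x^2*y^2 - y^4 + 2*y^2 - 2*y

First, the degree is 4 — no degree-3 curve has this shape.
Then, from the axis intercepts and sections: it meets the y-axis at y = 0 (among the integer gridlines); every point of the x-axis in the box is on the curve.
Finally, assembling these constraints gives the stated polynomial.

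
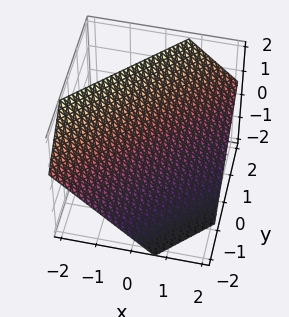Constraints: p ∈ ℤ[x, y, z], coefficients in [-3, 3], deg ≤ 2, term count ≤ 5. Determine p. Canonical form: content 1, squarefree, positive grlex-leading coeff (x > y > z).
First, the degree is 1 — every cross-section is a straight line — this is a plane.
Finally, putting this together gives p.

3*x - 3*y + 3*z - 2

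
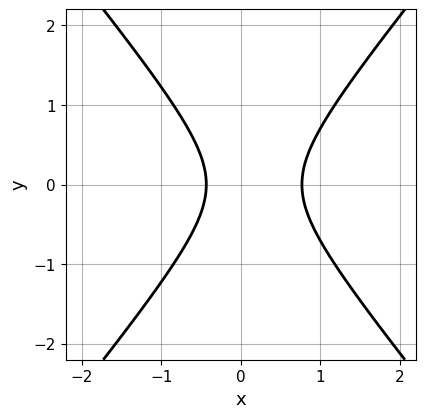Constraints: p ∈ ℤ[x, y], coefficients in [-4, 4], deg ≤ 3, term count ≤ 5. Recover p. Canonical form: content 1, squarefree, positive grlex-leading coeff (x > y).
3*x^2 - 2*y^2 - x - 1

First, degree: a generic line meets the curve in up to 2 points, so deg p = 2.
Then, symmetries: the y ↦ −y reflection is a symmetry, so y appears only in even powers.
Next, from the visible intercepts: the curve avoids every integer y-axis point in the box.
Finally, together with the visible shape, these determine p as stated.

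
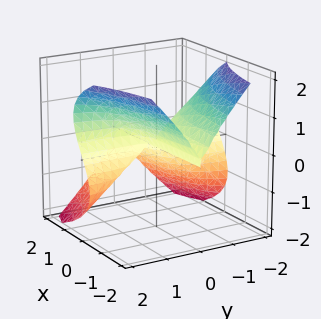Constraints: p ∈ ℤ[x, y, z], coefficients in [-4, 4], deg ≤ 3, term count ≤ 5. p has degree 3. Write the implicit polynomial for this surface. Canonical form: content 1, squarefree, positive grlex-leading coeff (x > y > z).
(a) The degree is 3 — no degree-2 surface has this shape.
(b) Against the integer gridlines: the visible x-axis segment lies entirely on the surface; it crosses the z-axis at the gridline z = 0.
(c) Matching integer coefficients to the picture gives p.

3*x*y^2 - 2*y^2*z + 3*z^3 - y^2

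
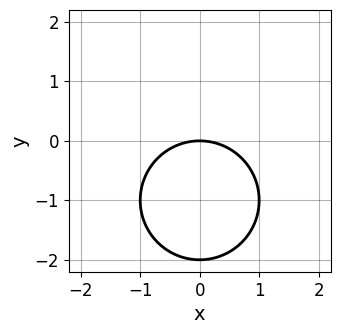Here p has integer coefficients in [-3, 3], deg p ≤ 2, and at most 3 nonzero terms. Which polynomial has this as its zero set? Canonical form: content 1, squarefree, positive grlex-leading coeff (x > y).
x^2 + y^2 + 2*y

The degree is 2 — no degree-1 curve has this shape.
Symmetries: mirror symmetry x ↦ −x ⇒ only even powers of x.
From the visible intercepts: among the integer gridlines, it crosses the y-axis at y ∈ {-2, 0}; it meets the x-axis at x = 0 (among the integer gridlines).
Assembling these constraints gives the stated polynomial.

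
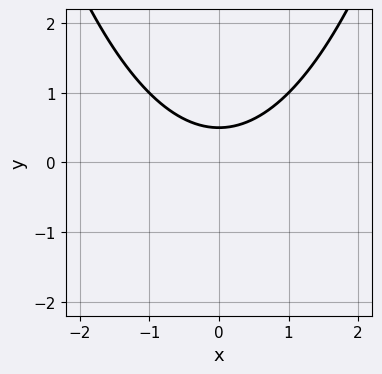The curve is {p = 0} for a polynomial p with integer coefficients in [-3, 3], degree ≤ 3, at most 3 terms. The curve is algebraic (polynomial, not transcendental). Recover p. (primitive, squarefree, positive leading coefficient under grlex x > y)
x^2 - 2*y + 1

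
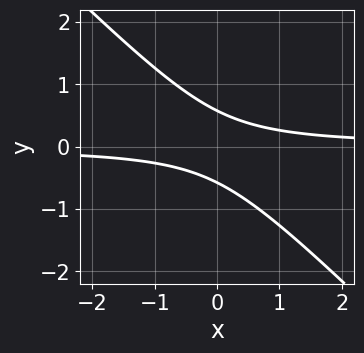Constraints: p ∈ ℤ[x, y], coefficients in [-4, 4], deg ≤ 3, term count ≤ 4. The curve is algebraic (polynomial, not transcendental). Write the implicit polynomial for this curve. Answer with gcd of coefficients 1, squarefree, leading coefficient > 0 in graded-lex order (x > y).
1. The degree is 2 — the shape is more complex than any degree-1 curve.
2. From the axis intercepts and sections: the curve avoids every integer x-axis point in the box.
3. Together with the visible shape, these determine p as stated.

3*x*y + 3*y^2 - 1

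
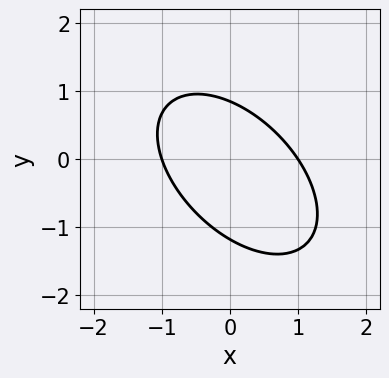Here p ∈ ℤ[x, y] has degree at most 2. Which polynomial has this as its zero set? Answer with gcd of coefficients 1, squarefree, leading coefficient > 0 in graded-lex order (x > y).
First, degree: a generic line meets the curve in up to 2 points, so deg p = 2.
Next, reading off the gridlines: the x-axis gridline crossings are at x ∈ {-1, 1}.
Finally, these observations pin down the coefficients.

3*x^2 + 3*x*y + 3*y^2 + y - 3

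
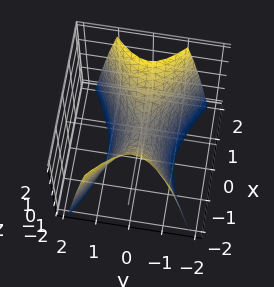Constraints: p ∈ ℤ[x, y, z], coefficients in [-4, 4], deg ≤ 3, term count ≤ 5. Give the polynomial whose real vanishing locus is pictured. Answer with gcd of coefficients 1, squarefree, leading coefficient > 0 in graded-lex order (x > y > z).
x^2 - 2*y^2 - z

First, the degree is 2 — a hyperbolic paraboloid; a quadric.
Then, symmetries: it's symmetric under y → −y, forcing even powers of y; it's symmetric under x → −x, forcing even powers of x.
Next, reading off the gridlines: it meets the x-axis at x = 0 (among the integer gridlines); it crosses the z-axis at the gridline z = 0; it meets the y-axis at y = 0 (among the integer gridlines).
Finally, assembling these constraints gives the stated polynomial.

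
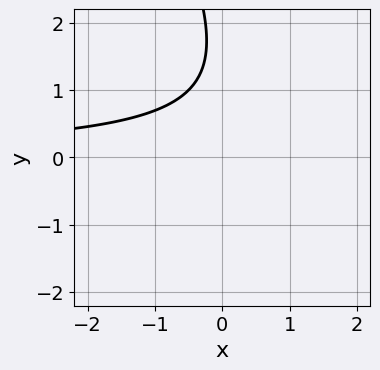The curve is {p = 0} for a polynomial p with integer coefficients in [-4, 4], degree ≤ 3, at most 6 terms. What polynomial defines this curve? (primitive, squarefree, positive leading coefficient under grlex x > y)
2*x*y + y^2 - 3*y + 3

Degree: a generic line meets the curve in up to 2 points, so deg p = 2.
From the axis intercepts and sections: no y-intercept at any integer in the box; the curve avoids every integer x-axis point in the box.
Assembling these constraints gives the stated polynomial.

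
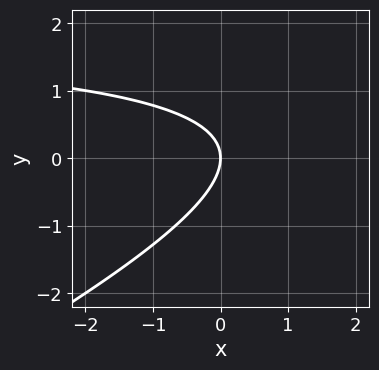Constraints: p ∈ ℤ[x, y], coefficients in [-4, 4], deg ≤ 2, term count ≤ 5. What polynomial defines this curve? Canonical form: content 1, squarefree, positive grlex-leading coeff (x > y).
x*y - 2*y^2 - 2*x

(a) deg p = 2. No degree-1 curve has this shape.
(b) Observable constraints: one x-axis crossing is at x = 0; it meets the y-axis at y = 0 (among the integer gridlines).
(c) Putting this together gives p.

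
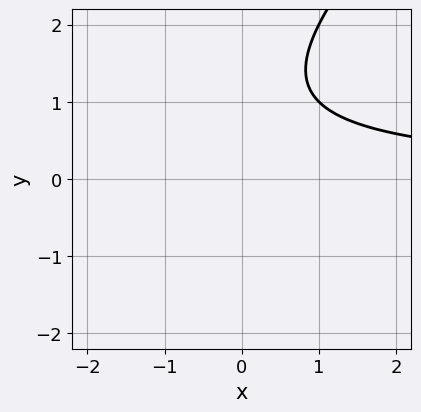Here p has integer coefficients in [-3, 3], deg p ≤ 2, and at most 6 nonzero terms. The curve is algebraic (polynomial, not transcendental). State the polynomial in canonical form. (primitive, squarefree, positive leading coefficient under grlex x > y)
1. The degree is 2 — a generic line meets the curve in up to 2 points.
2. Observable constraints: it misses every integer gridline on the y-axis; it misses every integer gridline on the x-axis.
3. Putting this together gives p.

x*y - y^2 + 2*y - 2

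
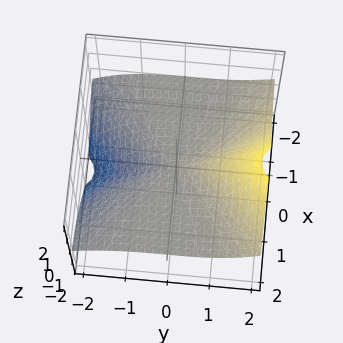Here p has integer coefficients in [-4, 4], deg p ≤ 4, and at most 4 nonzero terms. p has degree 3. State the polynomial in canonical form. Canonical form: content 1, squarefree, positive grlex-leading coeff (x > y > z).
The degree is 3 — no degree-2 surface has this shape.
From the axis intercepts and sections: every point of the x-axis in the box is on the surface; the visible z-axis segment lies entirely on the surface; it meets the y-axis at y = 0 (among the integer gridlines).
Solving for integer coefficients yields p as stated.

3*x^2*z - x*y*z - y^3 + y^2*z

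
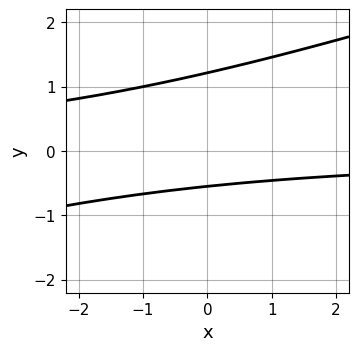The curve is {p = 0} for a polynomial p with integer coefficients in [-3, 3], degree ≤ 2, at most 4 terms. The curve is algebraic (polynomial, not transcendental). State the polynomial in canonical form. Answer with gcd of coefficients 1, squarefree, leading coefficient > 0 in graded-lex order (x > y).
(a) Degree: the shape is more complex than any degree-1 curve, so deg p = 2.
(b) From the axis intercepts and sections: it misses every integer gridline on the x-axis.
(c) Matching integer coefficients to the picture gives p.

x*y - 3*y^2 + 2*y + 2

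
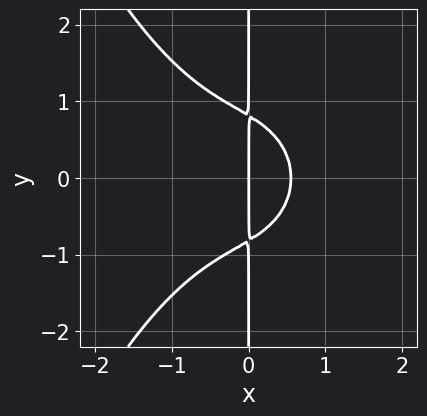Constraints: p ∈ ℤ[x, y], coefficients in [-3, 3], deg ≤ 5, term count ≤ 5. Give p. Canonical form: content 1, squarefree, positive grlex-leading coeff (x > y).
First, deg p = 4. No degree-3 curve has this shape.
Then, symmetries: mirror symmetry y ↦ −y ⇒ only even powers of y.
Then, against the integer gridlines: the visible y-axis segment lies entirely on the curve; it meets the x-axis at x = 0 (among the integer gridlines).
Finally, matching integer coefficients to the picture gives p.

2*x^4 + 3*x*y^2 + 3*x^2 - 2*x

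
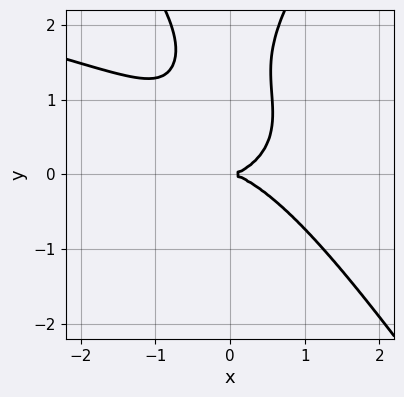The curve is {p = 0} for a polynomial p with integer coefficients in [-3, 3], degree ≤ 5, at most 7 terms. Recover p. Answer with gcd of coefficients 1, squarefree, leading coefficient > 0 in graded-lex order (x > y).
(a) Degree: the shape is more complex than any degree-3 curve, so deg p = 4.
(b) Against the integer gridlines: it meets the y-axis at y = 0 (among the integer gridlines); one x-axis crossing is at x = 0.
(c) These observations pin down the coefficients.

2*x^2*y^2 - y^4 + 2*x^3 + 3*y^3 - 3*y^2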